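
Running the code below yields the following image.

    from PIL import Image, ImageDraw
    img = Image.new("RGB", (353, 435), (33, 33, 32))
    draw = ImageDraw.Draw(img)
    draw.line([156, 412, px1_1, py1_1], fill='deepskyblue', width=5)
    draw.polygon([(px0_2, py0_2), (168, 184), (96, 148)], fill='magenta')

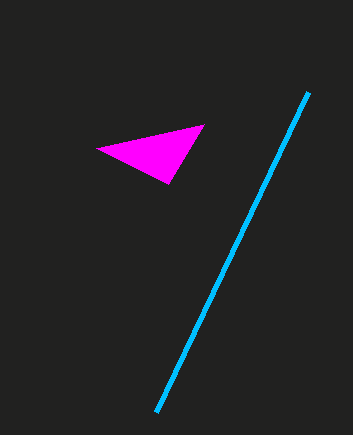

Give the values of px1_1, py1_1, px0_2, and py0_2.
px1_1 = 308
py1_1 = 92
px0_2 = 204
py0_2 = 124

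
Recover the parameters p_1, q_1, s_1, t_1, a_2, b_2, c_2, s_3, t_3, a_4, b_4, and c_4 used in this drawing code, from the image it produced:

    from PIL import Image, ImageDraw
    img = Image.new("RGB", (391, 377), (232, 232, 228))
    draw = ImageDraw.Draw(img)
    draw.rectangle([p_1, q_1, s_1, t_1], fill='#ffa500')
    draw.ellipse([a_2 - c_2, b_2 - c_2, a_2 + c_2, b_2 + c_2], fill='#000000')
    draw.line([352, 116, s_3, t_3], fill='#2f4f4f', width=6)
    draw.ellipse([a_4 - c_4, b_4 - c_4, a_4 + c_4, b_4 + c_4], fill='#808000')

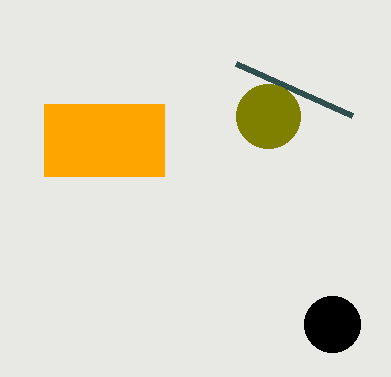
p_1 = 44
q_1 = 104
s_1 = 164
t_1 = 176
a_2 = 332
b_2 = 324
c_2 = 28
s_3 = 236
t_3 = 64
a_4 = 268
b_4 = 116
c_4 = 32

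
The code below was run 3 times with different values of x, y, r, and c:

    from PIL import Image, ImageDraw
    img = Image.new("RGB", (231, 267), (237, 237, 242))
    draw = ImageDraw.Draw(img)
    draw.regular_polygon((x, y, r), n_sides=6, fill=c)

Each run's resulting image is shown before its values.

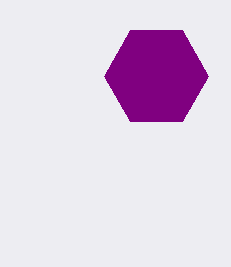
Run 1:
x = 156, y = 76, r = 52, c = 'purple'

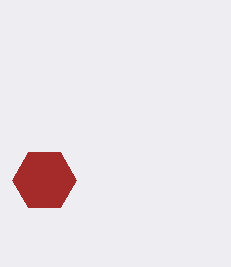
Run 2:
x = 44, y = 180, r = 32, c = 'brown'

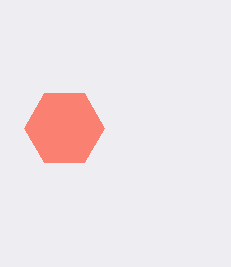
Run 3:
x = 64; y = 128; r = 40; c = 'salmon'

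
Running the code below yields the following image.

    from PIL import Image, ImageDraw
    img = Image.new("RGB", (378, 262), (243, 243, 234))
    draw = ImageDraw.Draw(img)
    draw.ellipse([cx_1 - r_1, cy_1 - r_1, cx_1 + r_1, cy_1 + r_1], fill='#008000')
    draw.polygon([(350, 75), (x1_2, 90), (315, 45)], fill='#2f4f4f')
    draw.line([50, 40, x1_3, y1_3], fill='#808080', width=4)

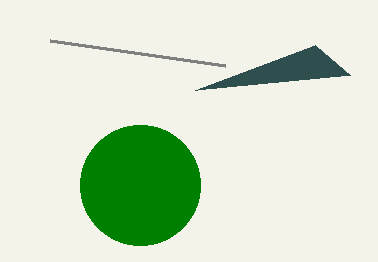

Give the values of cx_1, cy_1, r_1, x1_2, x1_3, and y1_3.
cx_1 = 140, cy_1 = 185, r_1 = 60, x1_2 = 195, x1_3 = 225, y1_3 = 65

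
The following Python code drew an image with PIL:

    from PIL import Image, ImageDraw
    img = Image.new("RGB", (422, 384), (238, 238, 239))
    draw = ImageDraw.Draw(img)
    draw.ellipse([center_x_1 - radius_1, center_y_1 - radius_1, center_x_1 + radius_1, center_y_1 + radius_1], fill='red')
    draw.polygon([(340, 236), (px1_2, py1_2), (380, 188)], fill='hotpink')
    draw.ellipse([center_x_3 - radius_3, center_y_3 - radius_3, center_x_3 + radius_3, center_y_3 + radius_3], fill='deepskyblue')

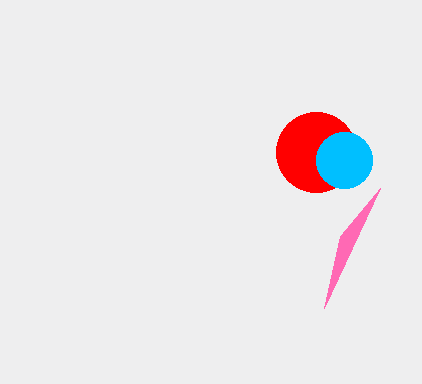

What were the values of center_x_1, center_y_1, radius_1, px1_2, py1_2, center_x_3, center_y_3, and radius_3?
center_x_1 = 316
center_y_1 = 152
radius_1 = 40
px1_2 = 324
py1_2 = 308
center_x_3 = 344
center_y_3 = 160
radius_3 = 28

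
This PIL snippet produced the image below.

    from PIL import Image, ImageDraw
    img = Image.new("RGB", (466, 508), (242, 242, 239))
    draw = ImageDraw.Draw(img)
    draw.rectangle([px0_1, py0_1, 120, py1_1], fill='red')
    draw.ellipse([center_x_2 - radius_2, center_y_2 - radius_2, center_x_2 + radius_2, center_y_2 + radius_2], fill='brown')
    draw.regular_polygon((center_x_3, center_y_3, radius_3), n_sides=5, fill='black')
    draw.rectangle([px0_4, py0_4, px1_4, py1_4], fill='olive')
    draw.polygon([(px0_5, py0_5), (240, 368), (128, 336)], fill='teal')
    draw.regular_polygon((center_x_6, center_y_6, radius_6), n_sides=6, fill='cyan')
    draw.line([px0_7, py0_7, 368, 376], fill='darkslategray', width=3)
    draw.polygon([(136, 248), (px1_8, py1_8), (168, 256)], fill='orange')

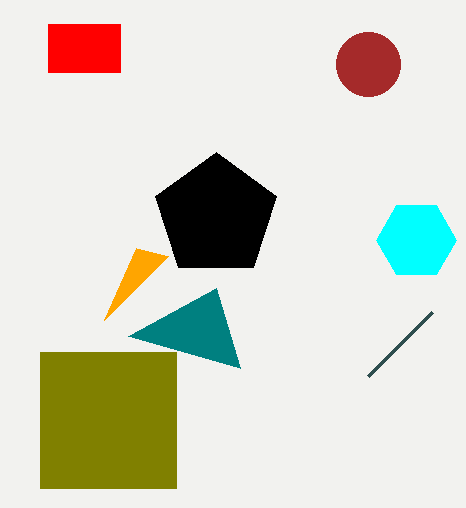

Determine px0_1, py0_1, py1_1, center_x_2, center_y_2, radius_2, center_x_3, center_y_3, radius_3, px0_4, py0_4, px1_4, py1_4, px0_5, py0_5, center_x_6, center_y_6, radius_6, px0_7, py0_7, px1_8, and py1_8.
px0_1 = 48, py0_1 = 24, py1_1 = 72, center_x_2 = 368, center_y_2 = 64, radius_2 = 32, center_x_3 = 216, center_y_3 = 216, radius_3 = 64, px0_4 = 40, py0_4 = 352, px1_4 = 176, py1_4 = 488, px0_5 = 216, py0_5 = 288, center_x_6 = 416, center_y_6 = 240, radius_6 = 40, px0_7 = 432, py0_7 = 312, px1_8 = 104, py1_8 = 320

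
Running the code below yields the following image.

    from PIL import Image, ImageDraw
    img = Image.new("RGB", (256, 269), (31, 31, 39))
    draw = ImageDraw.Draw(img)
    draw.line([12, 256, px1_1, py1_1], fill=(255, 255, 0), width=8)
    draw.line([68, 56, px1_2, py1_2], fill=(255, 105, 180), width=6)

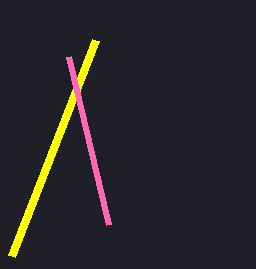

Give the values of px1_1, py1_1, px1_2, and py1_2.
px1_1 = 96
py1_1 = 40
px1_2 = 108
py1_2 = 224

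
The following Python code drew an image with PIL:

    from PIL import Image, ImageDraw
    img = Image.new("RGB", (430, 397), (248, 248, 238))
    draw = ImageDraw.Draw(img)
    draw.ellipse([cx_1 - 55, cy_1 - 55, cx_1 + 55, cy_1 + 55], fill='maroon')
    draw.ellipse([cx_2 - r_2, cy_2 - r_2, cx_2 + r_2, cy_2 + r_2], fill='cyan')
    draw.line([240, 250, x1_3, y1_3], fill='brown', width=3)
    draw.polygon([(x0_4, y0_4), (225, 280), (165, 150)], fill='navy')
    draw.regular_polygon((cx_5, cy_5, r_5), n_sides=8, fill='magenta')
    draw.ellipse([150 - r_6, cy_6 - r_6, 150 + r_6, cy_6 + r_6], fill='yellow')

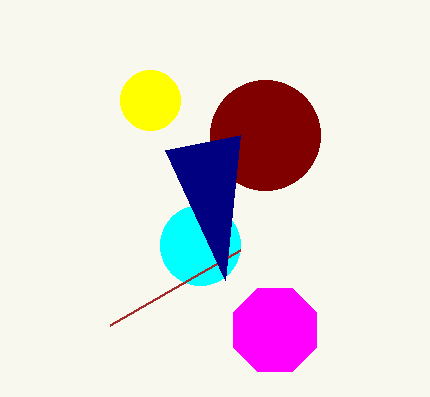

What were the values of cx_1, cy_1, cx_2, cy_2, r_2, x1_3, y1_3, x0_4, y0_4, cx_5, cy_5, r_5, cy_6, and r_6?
cx_1 = 265; cy_1 = 135; cx_2 = 200; cy_2 = 245; r_2 = 40; x1_3 = 110; y1_3 = 325; x0_4 = 240; y0_4 = 135; cx_5 = 275; cy_5 = 330; r_5 = 45; cy_6 = 100; r_6 = 30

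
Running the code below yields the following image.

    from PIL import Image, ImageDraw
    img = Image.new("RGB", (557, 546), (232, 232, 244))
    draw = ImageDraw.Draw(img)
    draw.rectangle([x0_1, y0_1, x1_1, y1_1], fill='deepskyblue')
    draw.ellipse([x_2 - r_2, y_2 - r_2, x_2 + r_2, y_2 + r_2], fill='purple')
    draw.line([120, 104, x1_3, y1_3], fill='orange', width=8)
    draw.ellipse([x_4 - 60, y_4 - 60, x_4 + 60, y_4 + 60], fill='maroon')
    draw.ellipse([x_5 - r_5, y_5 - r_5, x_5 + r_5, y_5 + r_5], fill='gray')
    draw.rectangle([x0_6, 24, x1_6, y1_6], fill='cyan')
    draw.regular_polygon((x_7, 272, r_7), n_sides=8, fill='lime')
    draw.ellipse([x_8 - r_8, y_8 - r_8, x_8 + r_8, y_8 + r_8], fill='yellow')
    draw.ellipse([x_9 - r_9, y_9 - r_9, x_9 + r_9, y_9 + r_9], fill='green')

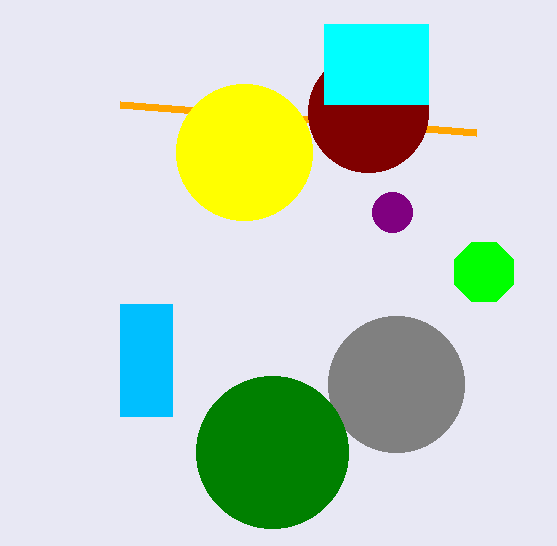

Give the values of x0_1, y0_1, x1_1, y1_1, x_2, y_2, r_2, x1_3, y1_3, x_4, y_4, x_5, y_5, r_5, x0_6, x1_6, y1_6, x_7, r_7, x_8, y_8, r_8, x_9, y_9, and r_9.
x0_1 = 120
y0_1 = 304
x1_1 = 172
y1_1 = 416
x_2 = 392
y_2 = 212
r_2 = 20
x1_3 = 476
y1_3 = 132
x_4 = 368
y_4 = 112
x_5 = 396
y_5 = 384
r_5 = 68
x0_6 = 324
x1_6 = 428
y1_6 = 104
x_7 = 484
r_7 = 32
x_8 = 244
y_8 = 152
r_8 = 68
x_9 = 272
y_9 = 452
r_9 = 76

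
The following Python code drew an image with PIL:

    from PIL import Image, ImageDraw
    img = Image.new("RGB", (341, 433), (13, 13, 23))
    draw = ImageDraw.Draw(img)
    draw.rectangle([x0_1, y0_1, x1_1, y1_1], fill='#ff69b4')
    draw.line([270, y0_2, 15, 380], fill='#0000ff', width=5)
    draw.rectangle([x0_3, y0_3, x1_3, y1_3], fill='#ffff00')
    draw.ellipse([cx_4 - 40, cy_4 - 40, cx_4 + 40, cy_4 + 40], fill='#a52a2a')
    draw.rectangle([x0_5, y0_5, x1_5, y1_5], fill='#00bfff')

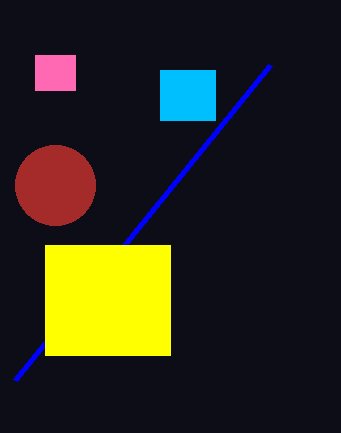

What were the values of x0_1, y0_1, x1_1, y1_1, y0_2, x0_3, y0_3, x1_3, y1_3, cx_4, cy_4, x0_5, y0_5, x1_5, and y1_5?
x0_1 = 35, y0_1 = 55, x1_1 = 75, y1_1 = 90, y0_2 = 65, x0_3 = 45, y0_3 = 245, x1_3 = 170, y1_3 = 355, cx_4 = 55, cy_4 = 185, x0_5 = 160, y0_5 = 70, x1_5 = 215, y1_5 = 120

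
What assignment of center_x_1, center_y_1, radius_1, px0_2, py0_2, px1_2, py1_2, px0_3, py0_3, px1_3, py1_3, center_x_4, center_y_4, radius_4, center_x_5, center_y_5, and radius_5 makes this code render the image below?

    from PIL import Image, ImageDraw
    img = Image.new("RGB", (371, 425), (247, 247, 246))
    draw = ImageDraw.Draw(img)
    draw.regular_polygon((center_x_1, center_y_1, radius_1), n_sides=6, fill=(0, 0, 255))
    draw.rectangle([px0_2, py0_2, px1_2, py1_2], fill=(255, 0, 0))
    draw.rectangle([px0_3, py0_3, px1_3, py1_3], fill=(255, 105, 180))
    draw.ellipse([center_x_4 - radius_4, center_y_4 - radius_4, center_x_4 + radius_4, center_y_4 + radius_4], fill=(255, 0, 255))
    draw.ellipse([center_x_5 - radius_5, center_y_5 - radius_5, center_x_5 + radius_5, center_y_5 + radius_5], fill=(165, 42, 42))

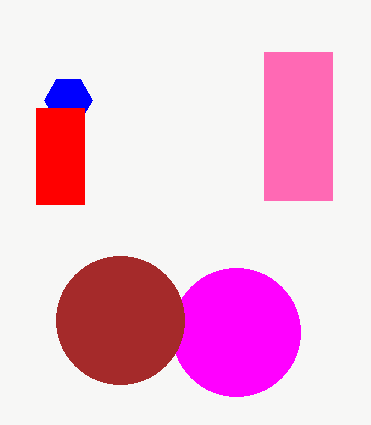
center_x_1 = 68, center_y_1 = 100, radius_1 = 24, px0_2 = 36, py0_2 = 108, px1_2 = 84, py1_2 = 204, px0_3 = 264, py0_3 = 52, px1_3 = 332, py1_3 = 200, center_x_4 = 236, center_y_4 = 332, radius_4 = 64, center_x_5 = 120, center_y_5 = 320, radius_5 = 64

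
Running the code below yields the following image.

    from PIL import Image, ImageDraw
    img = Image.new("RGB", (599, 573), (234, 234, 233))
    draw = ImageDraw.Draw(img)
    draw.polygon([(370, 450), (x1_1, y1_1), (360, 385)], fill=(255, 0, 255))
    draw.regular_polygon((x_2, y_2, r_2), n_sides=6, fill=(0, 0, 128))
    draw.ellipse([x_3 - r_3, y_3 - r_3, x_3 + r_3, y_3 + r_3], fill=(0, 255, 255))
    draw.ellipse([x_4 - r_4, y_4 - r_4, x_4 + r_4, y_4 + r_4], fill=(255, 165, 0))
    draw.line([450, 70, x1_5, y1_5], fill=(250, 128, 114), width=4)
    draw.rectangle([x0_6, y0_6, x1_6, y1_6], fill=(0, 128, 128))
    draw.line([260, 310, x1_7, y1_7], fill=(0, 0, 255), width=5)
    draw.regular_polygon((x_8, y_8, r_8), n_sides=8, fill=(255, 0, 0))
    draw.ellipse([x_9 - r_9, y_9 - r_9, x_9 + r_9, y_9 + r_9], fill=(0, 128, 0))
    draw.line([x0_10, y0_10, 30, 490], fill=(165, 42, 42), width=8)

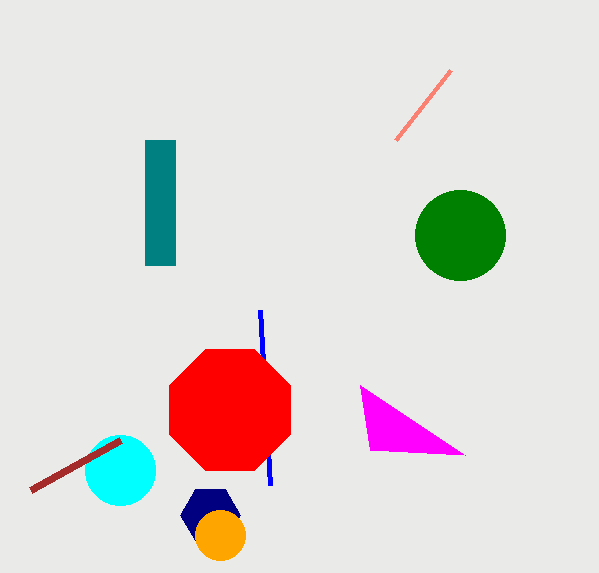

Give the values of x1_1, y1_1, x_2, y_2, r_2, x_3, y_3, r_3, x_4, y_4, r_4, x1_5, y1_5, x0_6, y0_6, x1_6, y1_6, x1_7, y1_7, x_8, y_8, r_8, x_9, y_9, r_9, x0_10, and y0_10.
x1_1 = 465
y1_1 = 455
x_2 = 210
y_2 = 515
r_2 = 30
x_3 = 120
y_3 = 470
r_3 = 35
x_4 = 220
y_4 = 535
r_4 = 25
x1_5 = 395
y1_5 = 140
x0_6 = 145
y0_6 = 140
x1_6 = 175
y1_6 = 265
x1_7 = 270
y1_7 = 485
x_8 = 230
y_8 = 410
r_8 = 65
x_9 = 460
y_9 = 235
r_9 = 45
x0_10 = 120
y0_10 = 440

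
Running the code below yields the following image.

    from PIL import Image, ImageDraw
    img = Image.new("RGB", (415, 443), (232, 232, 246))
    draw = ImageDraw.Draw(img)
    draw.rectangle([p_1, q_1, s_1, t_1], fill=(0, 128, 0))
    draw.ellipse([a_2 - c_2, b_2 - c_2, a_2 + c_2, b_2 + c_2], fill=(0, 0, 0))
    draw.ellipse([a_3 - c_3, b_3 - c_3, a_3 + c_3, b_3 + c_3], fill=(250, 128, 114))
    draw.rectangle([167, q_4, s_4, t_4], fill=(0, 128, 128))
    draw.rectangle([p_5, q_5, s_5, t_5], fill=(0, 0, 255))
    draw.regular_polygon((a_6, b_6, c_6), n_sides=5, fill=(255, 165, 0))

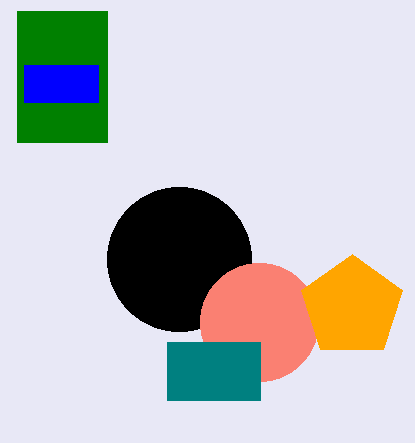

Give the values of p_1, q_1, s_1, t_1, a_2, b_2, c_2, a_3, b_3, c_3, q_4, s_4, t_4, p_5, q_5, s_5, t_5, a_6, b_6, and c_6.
p_1 = 17; q_1 = 11; s_1 = 107; t_1 = 142; a_2 = 179; b_2 = 259; c_2 = 72; a_3 = 259; b_3 = 322; c_3 = 59; q_4 = 342; s_4 = 260; t_4 = 400; p_5 = 24; q_5 = 65; s_5 = 98; t_5 = 102; a_6 = 352; b_6 = 307; c_6 = 53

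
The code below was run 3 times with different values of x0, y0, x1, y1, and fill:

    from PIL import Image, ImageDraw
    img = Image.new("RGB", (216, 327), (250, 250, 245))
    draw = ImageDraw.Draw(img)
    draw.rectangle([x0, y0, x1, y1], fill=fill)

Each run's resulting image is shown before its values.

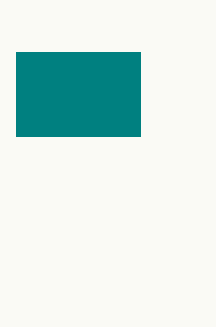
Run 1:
x0 = 16; y0 = 52; x1 = 140; y1 = 136; fill = 'teal'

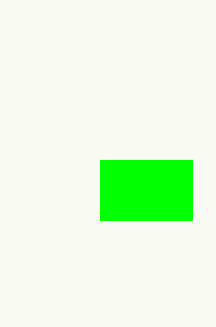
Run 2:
x0 = 100
y0 = 160
x1 = 192
y1 = 220
fill = 'lime'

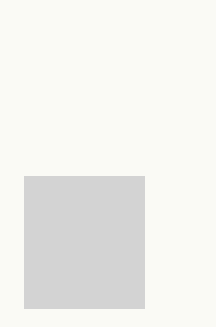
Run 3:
x0 = 24; y0 = 176; x1 = 144; y1 = 308; fill = 'lightgray'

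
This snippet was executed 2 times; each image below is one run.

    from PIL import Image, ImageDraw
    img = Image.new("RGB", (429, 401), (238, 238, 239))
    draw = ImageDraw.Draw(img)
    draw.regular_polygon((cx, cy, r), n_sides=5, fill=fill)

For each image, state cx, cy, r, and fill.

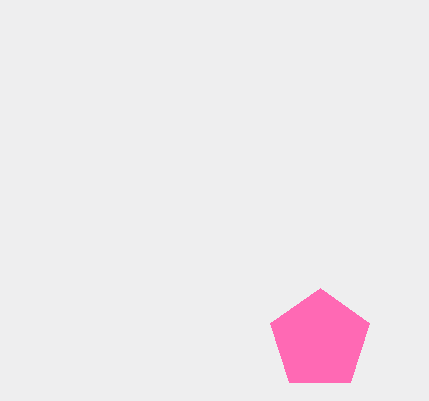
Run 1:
cx = 320
cy = 340
r = 52
fill = 'hotpink'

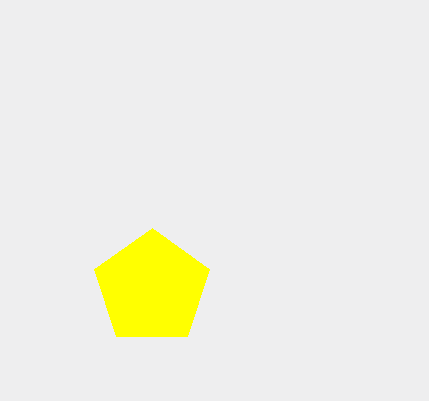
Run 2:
cx = 152, cy = 288, r = 60, fill = 'yellow'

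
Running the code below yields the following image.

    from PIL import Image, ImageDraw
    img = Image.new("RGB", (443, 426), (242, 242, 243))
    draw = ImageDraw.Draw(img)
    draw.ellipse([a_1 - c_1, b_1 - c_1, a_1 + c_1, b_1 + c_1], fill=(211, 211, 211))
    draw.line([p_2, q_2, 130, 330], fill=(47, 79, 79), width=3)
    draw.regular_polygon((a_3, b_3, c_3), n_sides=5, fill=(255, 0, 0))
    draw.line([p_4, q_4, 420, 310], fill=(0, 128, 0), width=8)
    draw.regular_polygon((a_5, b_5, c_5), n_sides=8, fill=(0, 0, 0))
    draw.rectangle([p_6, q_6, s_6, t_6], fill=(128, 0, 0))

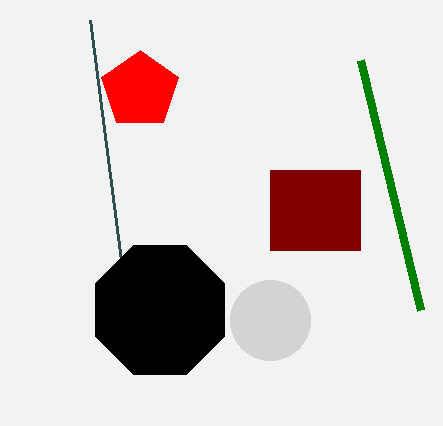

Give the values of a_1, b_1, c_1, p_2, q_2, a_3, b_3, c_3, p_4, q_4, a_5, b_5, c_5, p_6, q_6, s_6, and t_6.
a_1 = 270
b_1 = 320
c_1 = 40
p_2 = 90
q_2 = 20
a_3 = 140
b_3 = 90
c_3 = 40
p_4 = 360
q_4 = 60
a_5 = 160
b_5 = 310
c_5 = 70
p_6 = 270
q_6 = 170
s_6 = 360
t_6 = 250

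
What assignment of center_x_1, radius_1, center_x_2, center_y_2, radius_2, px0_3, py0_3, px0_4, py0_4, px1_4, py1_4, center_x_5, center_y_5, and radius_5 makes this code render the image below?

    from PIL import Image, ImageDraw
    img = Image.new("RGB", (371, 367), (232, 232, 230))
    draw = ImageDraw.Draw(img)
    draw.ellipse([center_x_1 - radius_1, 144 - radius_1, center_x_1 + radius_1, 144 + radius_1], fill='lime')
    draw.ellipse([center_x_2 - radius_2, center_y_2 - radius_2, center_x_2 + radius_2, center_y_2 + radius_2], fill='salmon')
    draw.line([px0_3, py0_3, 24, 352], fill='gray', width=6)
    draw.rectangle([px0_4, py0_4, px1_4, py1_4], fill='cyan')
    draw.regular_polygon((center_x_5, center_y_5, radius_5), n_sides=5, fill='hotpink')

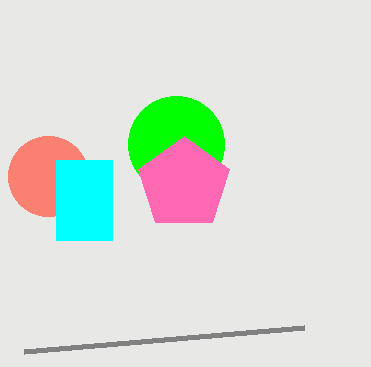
center_x_1 = 176, radius_1 = 48, center_x_2 = 48, center_y_2 = 176, radius_2 = 40, px0_3 = 304, py0_3 = 328, px0_4 = 56, py0_4 = 160, px1_4 = 112, py1_4 = 240, center_x_5 = 184, center_y_5 = 184, radius_5 = 48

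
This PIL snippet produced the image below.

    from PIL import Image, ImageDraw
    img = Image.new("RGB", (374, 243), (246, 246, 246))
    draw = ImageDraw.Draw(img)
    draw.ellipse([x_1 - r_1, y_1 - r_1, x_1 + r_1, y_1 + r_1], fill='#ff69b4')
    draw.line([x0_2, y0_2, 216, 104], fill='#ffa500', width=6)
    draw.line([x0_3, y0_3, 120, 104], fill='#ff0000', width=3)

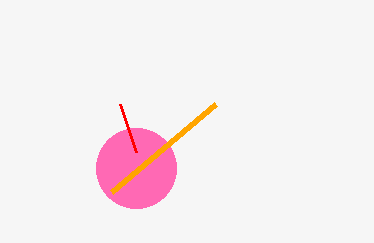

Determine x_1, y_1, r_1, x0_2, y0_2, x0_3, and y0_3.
x_1 = 136; y_1 = 168; r_1 = 40; x0_2 = 112; y0_2 = 192; x0_3 = 136; y0_3 = 152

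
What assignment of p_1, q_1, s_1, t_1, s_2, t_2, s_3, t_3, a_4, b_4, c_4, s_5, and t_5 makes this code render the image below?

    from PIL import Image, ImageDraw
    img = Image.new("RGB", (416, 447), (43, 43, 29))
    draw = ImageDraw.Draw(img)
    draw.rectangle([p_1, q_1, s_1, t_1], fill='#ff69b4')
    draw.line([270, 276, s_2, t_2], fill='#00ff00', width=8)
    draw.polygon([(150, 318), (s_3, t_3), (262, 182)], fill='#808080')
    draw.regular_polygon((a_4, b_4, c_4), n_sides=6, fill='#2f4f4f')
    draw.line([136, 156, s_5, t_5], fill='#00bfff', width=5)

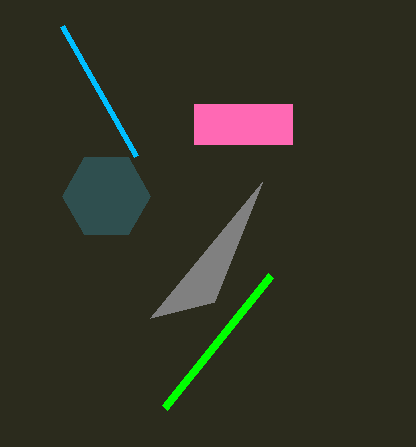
p_1 = 194, q_1 = 104, s_1 = 292, t_1 = 144, s_2 = 164, t_2 = 408, s_3 = 214, t_3 = 302, a_4 = 106, b_4 = 196, c_4 = 44, s_5 = 62, t_5 = 26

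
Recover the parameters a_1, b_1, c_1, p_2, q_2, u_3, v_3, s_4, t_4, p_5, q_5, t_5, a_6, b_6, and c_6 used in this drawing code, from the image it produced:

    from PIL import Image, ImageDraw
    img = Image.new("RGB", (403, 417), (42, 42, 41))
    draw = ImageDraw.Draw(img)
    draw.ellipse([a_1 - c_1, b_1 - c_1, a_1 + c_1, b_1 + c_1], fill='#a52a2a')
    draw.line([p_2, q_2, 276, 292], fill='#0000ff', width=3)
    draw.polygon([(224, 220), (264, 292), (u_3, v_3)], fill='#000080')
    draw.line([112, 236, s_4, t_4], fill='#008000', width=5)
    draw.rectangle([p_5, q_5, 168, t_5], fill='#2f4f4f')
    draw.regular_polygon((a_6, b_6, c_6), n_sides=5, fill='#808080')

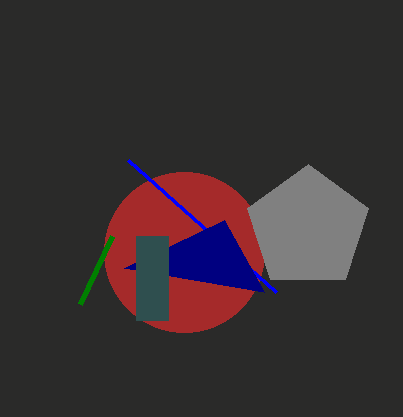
a_1 = 184, b_1 = 252, c_1 = 80, p_2 = 128, q_2 = 160, u_3 = 124, v_3 = 268, s_4 = 80, t_4 = 304, p_5 = 136, q_5 = 236, t_5 = 320, a_6 = 308, b_6 = 228, c_6 = 64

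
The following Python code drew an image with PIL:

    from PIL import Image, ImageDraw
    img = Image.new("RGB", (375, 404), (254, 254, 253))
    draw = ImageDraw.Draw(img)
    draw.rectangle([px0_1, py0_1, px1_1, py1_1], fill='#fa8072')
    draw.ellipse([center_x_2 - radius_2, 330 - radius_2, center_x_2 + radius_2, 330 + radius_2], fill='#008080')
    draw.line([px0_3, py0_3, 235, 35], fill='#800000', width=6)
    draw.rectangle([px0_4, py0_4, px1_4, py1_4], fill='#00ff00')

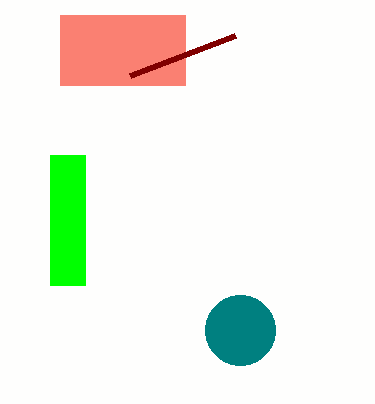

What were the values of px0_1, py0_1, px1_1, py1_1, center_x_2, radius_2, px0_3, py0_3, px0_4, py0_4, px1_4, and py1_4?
px0_1 = 60, py0_1 = 15, px1_1 = 185, py1_1 = 85, center_x_2 = 240, radius_2 = 35, px0_3 = 130, py0_3 = 75, px0_4 = 50, py0_4 = 155, px1_4 = 85, py1_4 = 285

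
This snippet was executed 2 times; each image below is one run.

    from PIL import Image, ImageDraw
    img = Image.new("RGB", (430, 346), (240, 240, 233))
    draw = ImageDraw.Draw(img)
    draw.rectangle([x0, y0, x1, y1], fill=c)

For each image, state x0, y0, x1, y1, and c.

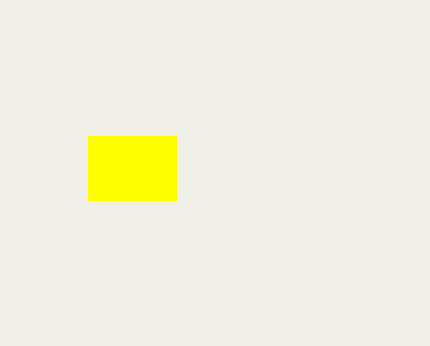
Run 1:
x0 = 88; y0 = 136; x1 = 176; y1 = 200; c = 'yellow'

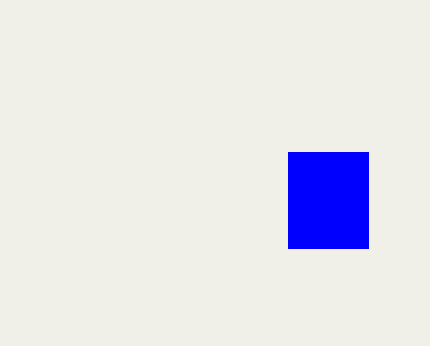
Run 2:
x0 = 288; y0 = 152; x1 = 368; y1 = 248; c = 'blue'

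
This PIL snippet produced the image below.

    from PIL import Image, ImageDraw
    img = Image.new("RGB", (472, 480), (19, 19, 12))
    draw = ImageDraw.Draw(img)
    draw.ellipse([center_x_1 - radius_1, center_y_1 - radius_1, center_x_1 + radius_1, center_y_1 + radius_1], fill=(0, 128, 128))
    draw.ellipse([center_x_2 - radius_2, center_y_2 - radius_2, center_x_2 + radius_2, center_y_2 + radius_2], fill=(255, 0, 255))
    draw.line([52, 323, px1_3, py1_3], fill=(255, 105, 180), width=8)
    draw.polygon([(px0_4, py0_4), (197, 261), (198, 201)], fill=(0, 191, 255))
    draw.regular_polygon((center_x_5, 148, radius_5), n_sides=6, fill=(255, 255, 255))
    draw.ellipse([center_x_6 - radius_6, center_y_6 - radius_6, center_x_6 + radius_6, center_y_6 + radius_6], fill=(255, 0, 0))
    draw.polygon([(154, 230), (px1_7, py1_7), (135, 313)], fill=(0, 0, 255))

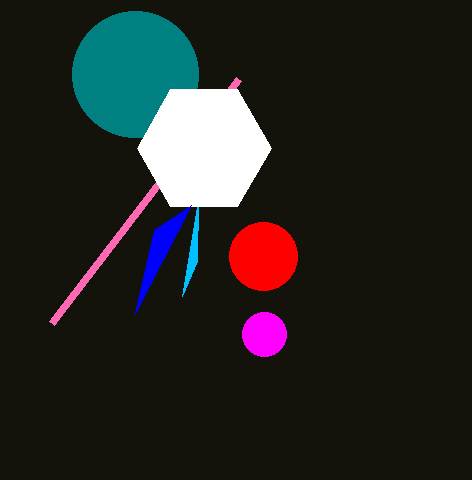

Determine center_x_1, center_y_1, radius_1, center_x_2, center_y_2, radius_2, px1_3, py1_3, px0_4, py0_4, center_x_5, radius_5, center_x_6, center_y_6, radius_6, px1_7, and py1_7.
center_x_1 = 135, center_y_1 = 74, radius_1 = 63, center_x_2 = 264, center_y_2 = 334, radius_2 = 22, px1_3 = 239, py1_3 = 79, px0_4 = 182, py0_4 = 296, center_x_5 = 204, radius_5 = 67, center_x_6 = 263, center_y_6 = 256, radius_6 = 34, px1_7 = 191, py1_7 = 205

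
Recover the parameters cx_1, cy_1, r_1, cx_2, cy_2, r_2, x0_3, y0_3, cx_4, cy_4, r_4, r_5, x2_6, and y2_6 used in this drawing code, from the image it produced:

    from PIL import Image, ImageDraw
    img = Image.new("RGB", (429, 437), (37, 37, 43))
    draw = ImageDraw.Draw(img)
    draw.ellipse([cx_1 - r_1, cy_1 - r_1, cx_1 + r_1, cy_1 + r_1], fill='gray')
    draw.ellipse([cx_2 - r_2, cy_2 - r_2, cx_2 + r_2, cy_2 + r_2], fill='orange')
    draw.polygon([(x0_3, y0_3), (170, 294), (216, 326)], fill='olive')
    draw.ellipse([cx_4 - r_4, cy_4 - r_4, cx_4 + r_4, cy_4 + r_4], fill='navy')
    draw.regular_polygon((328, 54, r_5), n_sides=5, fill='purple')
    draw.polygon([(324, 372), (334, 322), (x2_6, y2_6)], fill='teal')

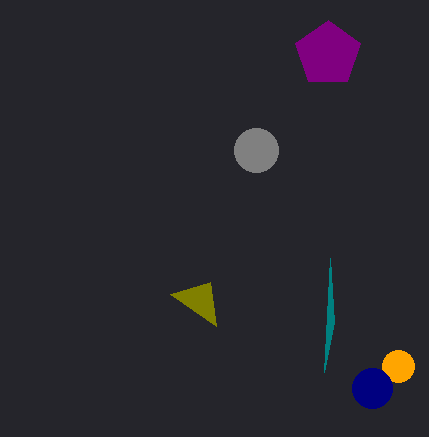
cx_1 = 256, cy_1 = 150, r_1 = 22, cx_2 = 398, cy_2 = 366, r_2 = 16, x0_3 = 210, y0_3 = 282, cx_4 = 372, cy_4 = 388, r_4 = 20, r_5 = 34, x2_6 = 330, y2_6 = 258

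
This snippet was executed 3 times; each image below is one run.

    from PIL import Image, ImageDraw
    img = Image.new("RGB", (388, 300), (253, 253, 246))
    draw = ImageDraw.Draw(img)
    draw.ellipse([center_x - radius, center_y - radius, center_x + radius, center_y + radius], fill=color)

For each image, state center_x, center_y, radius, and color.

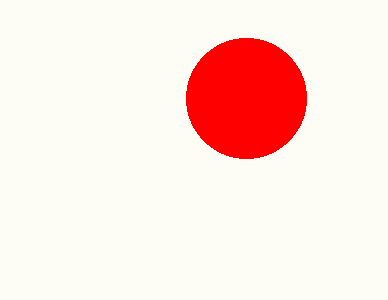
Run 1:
center_x = 246
center_y = 98
radius = 60
color = 'red'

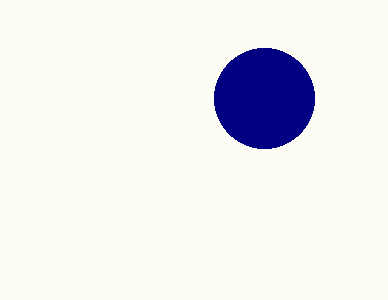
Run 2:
center_x = 264, center_y = 98, radius = 50, color = 'navy'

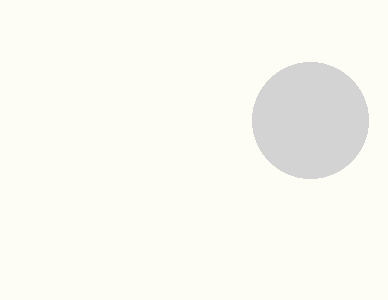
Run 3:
center_x = 310; center_y = 120; radius = 58; color = 'lightgray'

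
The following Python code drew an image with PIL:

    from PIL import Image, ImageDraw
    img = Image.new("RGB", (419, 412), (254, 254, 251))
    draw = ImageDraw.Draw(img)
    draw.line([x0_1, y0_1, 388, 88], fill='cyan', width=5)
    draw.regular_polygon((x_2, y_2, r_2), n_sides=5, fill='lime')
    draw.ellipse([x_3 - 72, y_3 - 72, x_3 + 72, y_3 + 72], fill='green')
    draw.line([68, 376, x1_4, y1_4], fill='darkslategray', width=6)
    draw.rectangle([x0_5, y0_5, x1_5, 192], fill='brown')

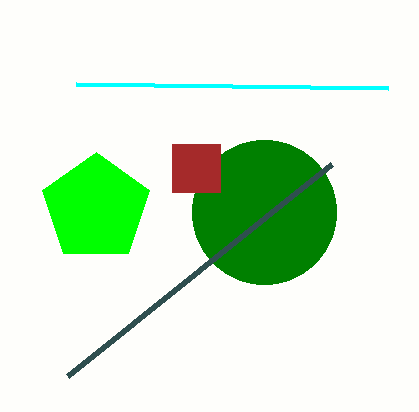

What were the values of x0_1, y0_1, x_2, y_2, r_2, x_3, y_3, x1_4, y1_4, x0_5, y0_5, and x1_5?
x0_1 = 76, y0_1 = 84, x_2 = 96, y_2 = 208, r_2 = 56, x_3 = 264, y_3 = 212, x1_4 = 332, y1_4 = 164, x0_5 = 172, y0_5 = 144, x1_5 = 220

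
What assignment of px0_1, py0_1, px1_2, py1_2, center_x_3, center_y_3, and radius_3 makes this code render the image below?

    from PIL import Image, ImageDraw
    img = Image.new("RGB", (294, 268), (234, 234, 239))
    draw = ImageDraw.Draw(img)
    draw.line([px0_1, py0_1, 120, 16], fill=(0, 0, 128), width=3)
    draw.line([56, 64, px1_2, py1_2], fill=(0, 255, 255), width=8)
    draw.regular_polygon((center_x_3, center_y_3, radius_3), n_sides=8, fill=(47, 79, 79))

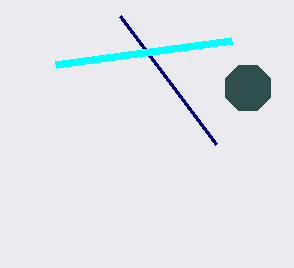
px0_1 = 216; py0_1 = 144; px1_2 = 232; py1_2 = 40; center_x_3 = 248; center_y_3 = 88; radius_3 = 24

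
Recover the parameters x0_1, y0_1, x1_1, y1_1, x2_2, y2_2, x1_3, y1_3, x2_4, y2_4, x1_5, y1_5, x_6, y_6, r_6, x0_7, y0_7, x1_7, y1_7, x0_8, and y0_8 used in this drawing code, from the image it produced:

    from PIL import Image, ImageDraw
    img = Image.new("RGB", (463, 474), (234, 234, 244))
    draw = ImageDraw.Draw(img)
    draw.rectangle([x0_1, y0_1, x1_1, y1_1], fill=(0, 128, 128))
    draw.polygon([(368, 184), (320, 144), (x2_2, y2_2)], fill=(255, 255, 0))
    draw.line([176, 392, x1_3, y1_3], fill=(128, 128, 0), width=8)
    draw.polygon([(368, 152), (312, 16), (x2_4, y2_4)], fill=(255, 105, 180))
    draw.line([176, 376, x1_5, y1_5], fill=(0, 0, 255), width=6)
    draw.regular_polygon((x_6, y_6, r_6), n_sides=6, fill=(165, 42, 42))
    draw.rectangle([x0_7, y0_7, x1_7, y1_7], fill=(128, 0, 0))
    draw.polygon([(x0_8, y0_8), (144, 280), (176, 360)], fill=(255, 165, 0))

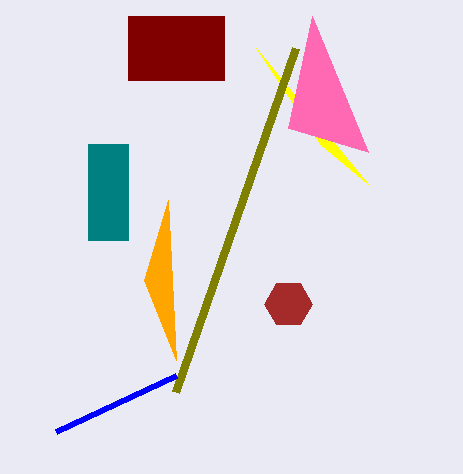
x0_1 = 88
y0_1 = 144
x1_1 = 128
y1_1 = 240
x2_2 = 256
y2_2 = 48
x1_3 = 296
y1_3 = 48
x2_4 = 288
y2_4 = 128
x1_5 = 56
y1_5 = 432
x_6 = 288
y_6 = 304
r_6 = 24
x0_7 = 128
y0_7 = 16
x1_7 = 224
y1_7 = 80
x0_8 = 168
y0_8 = 200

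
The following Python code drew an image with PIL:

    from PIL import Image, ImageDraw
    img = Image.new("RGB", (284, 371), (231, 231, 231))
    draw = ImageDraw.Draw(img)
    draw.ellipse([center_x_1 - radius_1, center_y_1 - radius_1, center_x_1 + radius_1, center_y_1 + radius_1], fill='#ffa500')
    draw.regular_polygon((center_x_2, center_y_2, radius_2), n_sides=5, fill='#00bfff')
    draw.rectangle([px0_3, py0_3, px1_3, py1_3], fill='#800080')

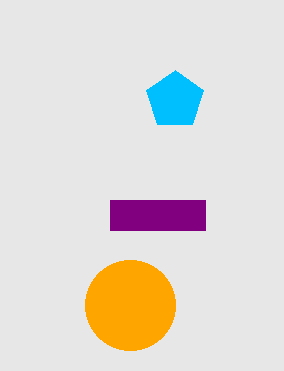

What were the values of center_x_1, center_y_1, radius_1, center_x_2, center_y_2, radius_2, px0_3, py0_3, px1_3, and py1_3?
center_x_1 = 130, center_y_1 = 305, radius_1 = 45, center_x_2 = 175, center_y_2 = 100, radius_2 = 30, px0_3 = 110, py0_3 = 200, px1_3 = 205, py1_3 = 230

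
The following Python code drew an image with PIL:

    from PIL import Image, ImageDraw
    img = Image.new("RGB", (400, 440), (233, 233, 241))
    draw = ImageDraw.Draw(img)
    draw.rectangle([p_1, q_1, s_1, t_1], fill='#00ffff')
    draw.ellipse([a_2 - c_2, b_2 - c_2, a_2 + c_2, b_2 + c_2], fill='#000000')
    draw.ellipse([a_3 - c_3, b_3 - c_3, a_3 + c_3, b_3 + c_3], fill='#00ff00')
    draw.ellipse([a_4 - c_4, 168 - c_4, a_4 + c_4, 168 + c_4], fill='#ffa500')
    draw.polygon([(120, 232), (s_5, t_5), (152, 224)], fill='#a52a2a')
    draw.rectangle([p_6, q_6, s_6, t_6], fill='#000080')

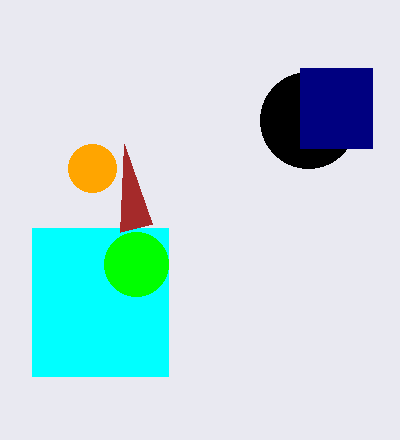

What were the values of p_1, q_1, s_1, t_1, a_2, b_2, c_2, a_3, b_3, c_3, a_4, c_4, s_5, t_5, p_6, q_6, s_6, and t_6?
p_1 = 32
q_1 = 228
s_1 = 168
t_1 = 376
a_2 = 308
b_2 = 120
c_2 = 48
a_3 = 136
b_3 = 264
c_3 = 32
a_4 = 92
c_4 = 24
s_5 = 124
t_5 = 144
p_6 = 300
q_6 = 68
s_6 = 372
t_6 = 148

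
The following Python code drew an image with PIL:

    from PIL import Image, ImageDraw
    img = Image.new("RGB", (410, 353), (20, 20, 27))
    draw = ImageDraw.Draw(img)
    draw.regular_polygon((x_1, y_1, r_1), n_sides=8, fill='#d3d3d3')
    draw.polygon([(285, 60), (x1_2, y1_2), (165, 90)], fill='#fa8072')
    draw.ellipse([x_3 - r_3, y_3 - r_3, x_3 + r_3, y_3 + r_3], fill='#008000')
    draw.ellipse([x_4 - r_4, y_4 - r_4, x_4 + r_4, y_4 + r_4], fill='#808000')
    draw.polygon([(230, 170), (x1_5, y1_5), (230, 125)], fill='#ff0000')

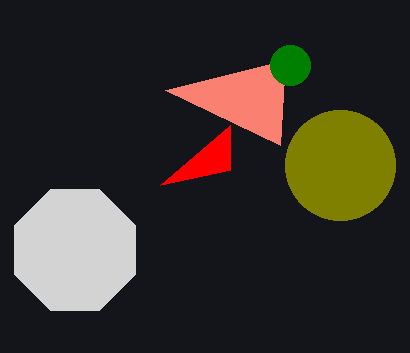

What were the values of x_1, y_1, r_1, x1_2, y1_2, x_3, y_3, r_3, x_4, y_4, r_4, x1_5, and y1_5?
x_1 = 75
y_1 = 250
r_1 = 65
x1_2 = 280
y1_2 = 145
x_3 = 290
y_3 = 65
r_3 = 20
x_4 = 340
y_4 = 165
r_4 = 55
x1_5 = 160
y1_5 = 185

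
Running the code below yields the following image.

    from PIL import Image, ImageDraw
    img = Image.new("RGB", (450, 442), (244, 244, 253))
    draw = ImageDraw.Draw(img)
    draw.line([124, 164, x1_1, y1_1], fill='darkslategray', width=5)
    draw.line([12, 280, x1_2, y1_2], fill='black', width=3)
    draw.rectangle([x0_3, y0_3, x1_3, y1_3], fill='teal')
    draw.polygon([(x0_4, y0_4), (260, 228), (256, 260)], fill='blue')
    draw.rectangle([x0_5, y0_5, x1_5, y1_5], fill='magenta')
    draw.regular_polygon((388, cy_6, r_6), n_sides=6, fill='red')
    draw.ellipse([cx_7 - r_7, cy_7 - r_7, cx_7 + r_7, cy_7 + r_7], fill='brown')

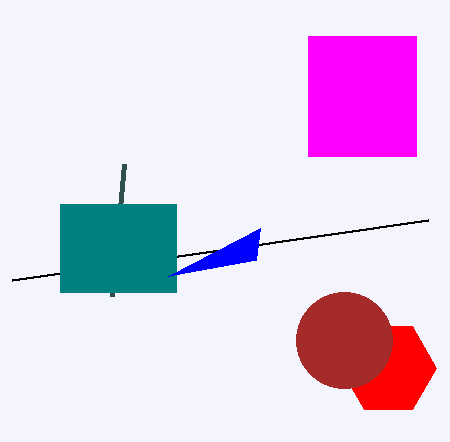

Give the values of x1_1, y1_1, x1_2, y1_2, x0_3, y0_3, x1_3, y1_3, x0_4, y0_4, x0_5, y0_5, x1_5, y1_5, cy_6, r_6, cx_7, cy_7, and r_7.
x1_1 = 112
y1_1 = 296
x1_2 = 428
y1_2 = 220
x0_3 = 60
y0_3 = 204
x1_3 = 176
y1_3 = 292
x0_4 = 168
y0_4 = 276
x0_5 = 308
y0_5 = 36
x1_5 = 416
y1_5 = 156
cy_6 = 368
r_6 = 48
cx_7 = 344
cy_7 = 340
r_7 = 48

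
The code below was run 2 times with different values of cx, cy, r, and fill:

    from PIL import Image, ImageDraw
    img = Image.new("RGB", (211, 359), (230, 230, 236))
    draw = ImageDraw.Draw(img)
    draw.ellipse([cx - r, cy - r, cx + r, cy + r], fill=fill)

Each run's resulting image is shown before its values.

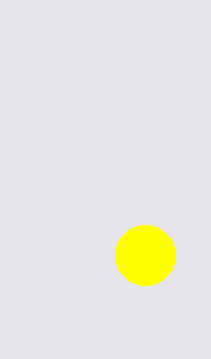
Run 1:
cx = 145; cy = 255; r = 30; fill = 'yellow'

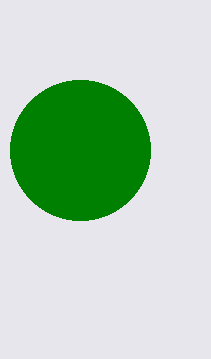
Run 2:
cx = 80, cy = 150, r = 70, fill = 'green'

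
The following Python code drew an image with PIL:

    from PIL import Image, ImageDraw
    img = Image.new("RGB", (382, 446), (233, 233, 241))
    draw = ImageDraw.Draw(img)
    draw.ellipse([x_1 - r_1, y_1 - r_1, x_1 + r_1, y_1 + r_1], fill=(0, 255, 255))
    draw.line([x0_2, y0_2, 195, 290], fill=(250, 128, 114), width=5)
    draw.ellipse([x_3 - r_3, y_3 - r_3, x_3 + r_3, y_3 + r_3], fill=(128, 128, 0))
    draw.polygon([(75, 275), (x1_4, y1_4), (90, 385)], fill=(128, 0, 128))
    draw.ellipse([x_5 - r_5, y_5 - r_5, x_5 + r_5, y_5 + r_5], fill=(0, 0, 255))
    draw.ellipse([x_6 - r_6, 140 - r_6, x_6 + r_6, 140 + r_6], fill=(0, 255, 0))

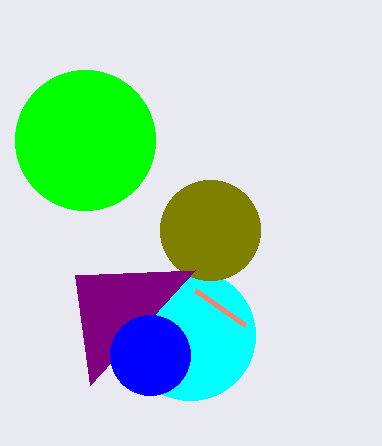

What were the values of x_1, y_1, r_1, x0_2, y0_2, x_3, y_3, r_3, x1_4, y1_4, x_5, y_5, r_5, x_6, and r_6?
x_1 = 190; y_1 = 335; r_1 = 65; x0_2 = 245; y0_2 = 325; x_3 = 210; y_3 = 230; r_3 = 50; x1_4 = 195; y1_4 = 270; x_5 = 150; y_5 = 355; r_5 = 40; x_6 = 85; r_6 = 70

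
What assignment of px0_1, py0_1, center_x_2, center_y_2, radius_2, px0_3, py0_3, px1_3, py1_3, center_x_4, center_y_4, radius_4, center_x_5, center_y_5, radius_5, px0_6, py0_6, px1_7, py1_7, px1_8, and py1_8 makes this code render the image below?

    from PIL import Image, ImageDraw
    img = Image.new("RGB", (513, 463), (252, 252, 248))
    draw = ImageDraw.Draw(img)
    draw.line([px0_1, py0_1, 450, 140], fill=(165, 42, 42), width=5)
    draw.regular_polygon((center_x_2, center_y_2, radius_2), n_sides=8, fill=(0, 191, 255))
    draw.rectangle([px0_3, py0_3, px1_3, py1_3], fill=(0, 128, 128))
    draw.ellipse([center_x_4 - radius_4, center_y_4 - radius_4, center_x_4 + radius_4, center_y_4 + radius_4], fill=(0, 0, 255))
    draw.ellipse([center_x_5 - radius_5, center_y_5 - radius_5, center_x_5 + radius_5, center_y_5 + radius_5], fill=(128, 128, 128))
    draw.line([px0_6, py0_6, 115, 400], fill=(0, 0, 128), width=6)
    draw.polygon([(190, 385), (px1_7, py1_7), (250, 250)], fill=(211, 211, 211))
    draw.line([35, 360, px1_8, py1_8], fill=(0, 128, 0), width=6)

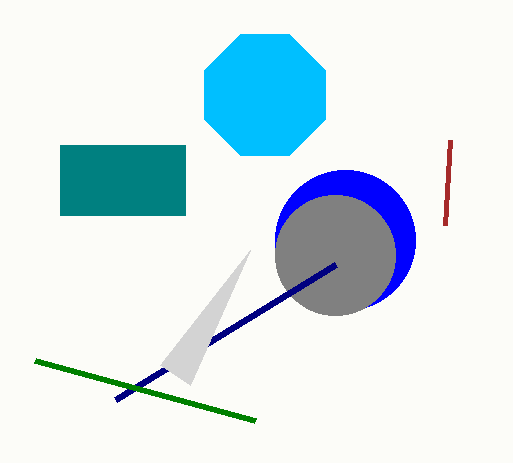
px0_1 = 445, py0_1 = 225, center_x_2 = 265, center_y_2 = 95, radius_2 = 65, px0_3 = 60, py0_3 = 145, px1_3 = 185, py1_3 = 215, center_x_4 = 345, center_y_4 = 240, radius_4 = 70, center_x_5 = 335, center_y_5 = 255, radius_5 = 60, px0_6 = 335, py0_6 = 265, px1_7 = 160, py1_7 = 365, px1_8 = 255, py1_8 = 420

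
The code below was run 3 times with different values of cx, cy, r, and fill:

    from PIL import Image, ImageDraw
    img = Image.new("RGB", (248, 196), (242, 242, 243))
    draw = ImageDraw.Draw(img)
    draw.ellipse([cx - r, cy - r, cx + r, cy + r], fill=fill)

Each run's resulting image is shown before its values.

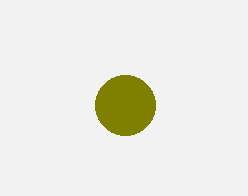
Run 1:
cx = 125; cy = 105; r = 30; fill = 'olive'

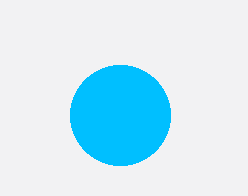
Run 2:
cx = 120; cy = 115; r = 50; fill = 'deepskyblue'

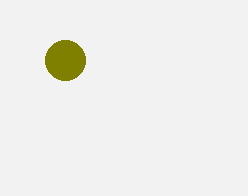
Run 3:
cx = 65, cy = 60, r = 20, fill = 'olive'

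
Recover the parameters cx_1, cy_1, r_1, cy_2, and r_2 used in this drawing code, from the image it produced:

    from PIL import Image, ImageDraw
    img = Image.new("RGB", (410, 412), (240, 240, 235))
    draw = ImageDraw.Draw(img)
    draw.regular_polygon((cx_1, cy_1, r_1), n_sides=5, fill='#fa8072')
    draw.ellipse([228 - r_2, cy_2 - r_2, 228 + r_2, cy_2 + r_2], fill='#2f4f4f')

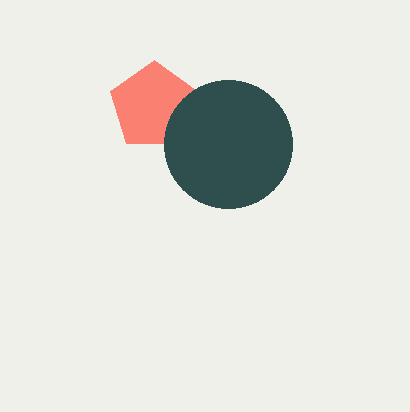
cx_1 = 154; cy_1 = 106; r_1 = 46; cy_2 = 144; r_2 = 64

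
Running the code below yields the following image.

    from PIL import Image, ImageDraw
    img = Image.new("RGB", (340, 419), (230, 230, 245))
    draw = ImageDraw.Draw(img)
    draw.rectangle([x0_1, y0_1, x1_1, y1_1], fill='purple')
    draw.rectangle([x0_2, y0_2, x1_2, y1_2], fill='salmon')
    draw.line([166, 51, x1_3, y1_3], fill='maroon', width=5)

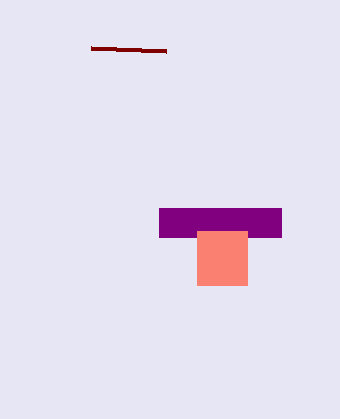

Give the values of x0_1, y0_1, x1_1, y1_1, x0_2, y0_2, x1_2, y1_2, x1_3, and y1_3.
x0_1 = 159; y0_1 = 208; x1_1 = 281; y1_1 = 237; x0_2 = 197; y0_2 = 231; x1_2 = 247; y1_2 = 285; x1_3 = 91; y1_3 = 48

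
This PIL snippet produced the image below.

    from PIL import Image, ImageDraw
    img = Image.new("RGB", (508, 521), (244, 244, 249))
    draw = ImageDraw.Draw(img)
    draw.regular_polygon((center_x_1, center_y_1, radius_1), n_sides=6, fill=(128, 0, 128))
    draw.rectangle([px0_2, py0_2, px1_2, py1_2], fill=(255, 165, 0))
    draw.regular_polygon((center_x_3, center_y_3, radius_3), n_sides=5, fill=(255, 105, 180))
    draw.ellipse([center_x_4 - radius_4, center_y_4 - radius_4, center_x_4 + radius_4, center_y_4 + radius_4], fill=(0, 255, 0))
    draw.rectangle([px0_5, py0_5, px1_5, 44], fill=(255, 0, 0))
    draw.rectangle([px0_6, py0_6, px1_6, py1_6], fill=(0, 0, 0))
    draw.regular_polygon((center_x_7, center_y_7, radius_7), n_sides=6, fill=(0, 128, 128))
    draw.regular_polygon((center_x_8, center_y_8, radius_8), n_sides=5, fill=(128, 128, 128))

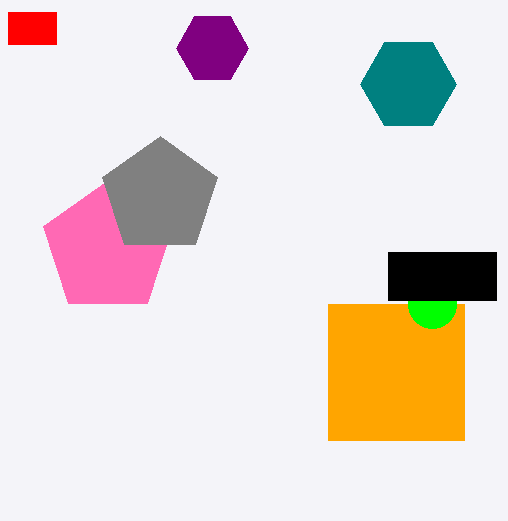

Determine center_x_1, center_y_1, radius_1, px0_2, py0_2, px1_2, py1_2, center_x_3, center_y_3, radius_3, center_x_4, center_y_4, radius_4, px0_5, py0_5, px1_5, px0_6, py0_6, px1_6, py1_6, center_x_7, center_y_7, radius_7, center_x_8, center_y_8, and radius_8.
center_x_1 = 212, center_y_1 = 48, radius_1 = 36, px0_2 = 328, py0_2 = 304, px1_2 = 464, py1_2 = 440, center_x_3 = 108, center_y_3 = 248, radius_3 = 68, center_x_4 = 432, center_y_4 = 304, radius_4 = 24, px0_5 = 8, py0_5 = 12, px1_5 = 56, px0_6 = 388, py0_6 = 252, px1_6 = 496, py1_6 = 300, center_x_7 = 408, center_y_7 = 84, radius_7 = 48, center_x_8 = 160, center_y_8 = 196, radius_8 = 60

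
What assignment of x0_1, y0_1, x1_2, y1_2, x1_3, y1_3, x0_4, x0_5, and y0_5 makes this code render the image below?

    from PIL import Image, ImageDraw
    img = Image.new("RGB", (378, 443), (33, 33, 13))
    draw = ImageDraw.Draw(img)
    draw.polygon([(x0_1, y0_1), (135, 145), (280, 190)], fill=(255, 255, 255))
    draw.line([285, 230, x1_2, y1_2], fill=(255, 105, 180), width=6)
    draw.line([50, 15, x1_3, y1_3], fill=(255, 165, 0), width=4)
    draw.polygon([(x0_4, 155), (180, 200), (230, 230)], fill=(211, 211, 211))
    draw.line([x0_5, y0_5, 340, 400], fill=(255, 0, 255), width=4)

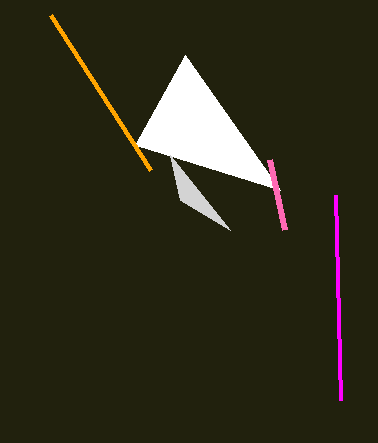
x0_1 = 185; y0_1 = 55; x1_2 = 270; y1_2 = 160; x1_3 = 150; y1_3 = 170; x0_4 = 170; x0_5 = 335; y0_5 = 195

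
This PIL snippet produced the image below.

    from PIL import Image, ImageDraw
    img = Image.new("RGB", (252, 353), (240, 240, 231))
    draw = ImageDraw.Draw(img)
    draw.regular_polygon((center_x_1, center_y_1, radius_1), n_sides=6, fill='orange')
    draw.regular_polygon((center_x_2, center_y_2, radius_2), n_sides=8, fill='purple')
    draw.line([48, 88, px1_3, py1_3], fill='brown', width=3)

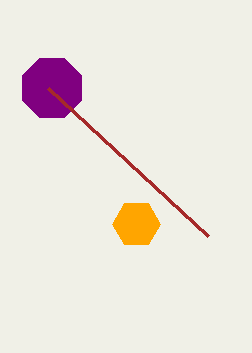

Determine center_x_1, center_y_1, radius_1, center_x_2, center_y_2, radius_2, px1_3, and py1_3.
center_x_1 = 136; center_y_1 = 224; radius_1 = 24; center_x_2 = 52; center_y_2 = 88; radius_2 = 32; px1_3 = 208; py1_3 = 236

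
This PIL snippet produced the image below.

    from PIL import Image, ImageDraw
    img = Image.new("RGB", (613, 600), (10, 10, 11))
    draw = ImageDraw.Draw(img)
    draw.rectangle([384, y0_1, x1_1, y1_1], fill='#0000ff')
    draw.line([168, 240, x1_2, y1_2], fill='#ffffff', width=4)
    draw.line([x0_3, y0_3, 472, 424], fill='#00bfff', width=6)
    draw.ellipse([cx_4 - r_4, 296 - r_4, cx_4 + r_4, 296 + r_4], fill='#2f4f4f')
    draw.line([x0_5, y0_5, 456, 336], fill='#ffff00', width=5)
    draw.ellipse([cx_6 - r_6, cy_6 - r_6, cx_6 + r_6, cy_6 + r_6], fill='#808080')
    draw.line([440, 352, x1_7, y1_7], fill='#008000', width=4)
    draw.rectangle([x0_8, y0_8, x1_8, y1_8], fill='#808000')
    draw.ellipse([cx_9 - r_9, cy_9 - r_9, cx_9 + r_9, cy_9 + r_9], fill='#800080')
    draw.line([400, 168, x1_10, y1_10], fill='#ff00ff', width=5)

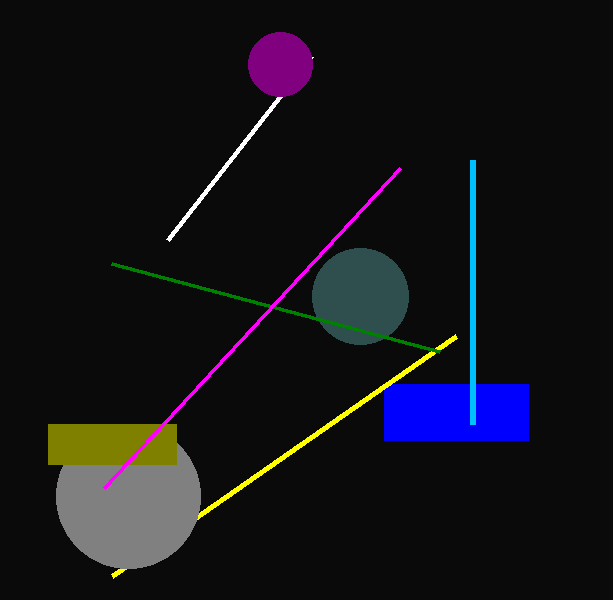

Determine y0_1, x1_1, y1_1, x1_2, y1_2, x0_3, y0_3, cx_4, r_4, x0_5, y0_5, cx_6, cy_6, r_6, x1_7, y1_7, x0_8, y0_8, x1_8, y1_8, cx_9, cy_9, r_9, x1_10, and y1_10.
y0_1 = 384
x1_1 = 528
y1_1 = 440
x1_2 = 312
y1_2 = 56
x0_3 = 472
y0_3 = 160
cx_4 = 360
r_4 = 48
x0_5 = 112
y0_5 = 576
cx_6 = 128
cy_6 = 496
r_6 = 72
x1_7 = 112
y1_7 = 264
x0_8 = 48
y0_8 = 424
x1_8 = 176
y1_8 = 464
cx_9 = 280
cy_9 = 64
r_9 = 32
x1_10 = 104
y1_10 = 488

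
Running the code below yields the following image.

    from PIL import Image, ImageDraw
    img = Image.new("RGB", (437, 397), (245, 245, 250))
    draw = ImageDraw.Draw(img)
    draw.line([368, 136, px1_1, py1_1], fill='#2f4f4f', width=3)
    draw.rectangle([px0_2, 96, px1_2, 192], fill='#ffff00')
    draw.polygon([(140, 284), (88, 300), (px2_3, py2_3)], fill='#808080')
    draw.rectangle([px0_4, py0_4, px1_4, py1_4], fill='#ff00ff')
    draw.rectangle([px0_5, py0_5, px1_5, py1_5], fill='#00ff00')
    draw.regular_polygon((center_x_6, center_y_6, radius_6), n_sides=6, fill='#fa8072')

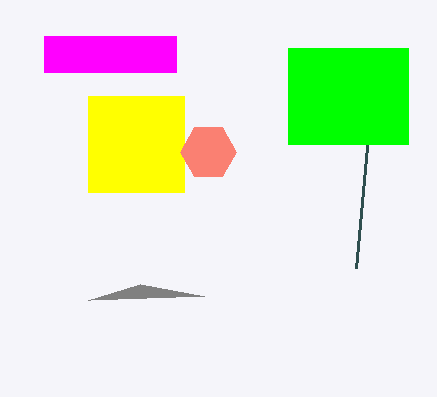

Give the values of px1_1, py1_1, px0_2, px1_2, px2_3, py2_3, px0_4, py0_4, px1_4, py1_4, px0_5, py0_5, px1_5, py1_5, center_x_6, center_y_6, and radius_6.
px1_1 = 356
py1_1 = 268
px0_2 = 88
px1_2 = 184
px2_3 = 204
py2_3 = 296
px0_4 = 44
py0_4 = 36
px1_4 = 176
py1_4 = 72
px0_5 = 288
py0_5 = 48
px1_5 = 408
py1_5 = 144
center_x_6 = 208
center_y_6 = 152
radius_6 = 28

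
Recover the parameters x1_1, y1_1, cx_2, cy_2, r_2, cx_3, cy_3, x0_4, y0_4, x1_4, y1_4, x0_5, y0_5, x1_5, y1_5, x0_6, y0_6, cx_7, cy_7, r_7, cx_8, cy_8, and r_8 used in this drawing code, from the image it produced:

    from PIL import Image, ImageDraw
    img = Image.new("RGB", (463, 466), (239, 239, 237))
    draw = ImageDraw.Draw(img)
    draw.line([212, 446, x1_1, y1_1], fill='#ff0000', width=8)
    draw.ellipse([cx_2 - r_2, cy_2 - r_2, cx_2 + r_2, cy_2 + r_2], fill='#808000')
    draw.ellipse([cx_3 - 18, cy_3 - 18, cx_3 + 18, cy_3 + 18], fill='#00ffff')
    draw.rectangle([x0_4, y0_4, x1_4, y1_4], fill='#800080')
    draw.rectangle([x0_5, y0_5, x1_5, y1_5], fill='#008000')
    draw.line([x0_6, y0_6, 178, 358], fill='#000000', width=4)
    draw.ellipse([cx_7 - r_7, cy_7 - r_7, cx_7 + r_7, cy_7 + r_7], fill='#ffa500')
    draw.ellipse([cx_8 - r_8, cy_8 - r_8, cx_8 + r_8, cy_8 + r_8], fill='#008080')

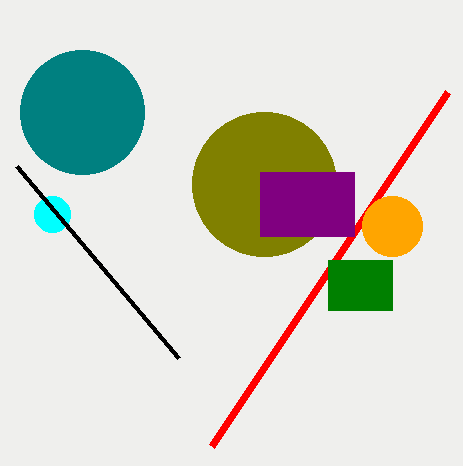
x1_1 = 448, y1_1 = 92, cx_2 = 264, cy_2 = 184, r_2 = 72, cx_3 = 52, cy_3 = 214, x0_4 = 260, y0_4 = 172, x1_4 = 354, y1_4 = 236, x0_5 = 328, y0_5 = 260, x1_5 = 392, y1_5 = 310, x0_6 = 16, y0_6 = 166, cx_7 = 392, cy_7 = 226, r_7 = 30, cx_8 = 82, cy_8 = 112, r_8 = 62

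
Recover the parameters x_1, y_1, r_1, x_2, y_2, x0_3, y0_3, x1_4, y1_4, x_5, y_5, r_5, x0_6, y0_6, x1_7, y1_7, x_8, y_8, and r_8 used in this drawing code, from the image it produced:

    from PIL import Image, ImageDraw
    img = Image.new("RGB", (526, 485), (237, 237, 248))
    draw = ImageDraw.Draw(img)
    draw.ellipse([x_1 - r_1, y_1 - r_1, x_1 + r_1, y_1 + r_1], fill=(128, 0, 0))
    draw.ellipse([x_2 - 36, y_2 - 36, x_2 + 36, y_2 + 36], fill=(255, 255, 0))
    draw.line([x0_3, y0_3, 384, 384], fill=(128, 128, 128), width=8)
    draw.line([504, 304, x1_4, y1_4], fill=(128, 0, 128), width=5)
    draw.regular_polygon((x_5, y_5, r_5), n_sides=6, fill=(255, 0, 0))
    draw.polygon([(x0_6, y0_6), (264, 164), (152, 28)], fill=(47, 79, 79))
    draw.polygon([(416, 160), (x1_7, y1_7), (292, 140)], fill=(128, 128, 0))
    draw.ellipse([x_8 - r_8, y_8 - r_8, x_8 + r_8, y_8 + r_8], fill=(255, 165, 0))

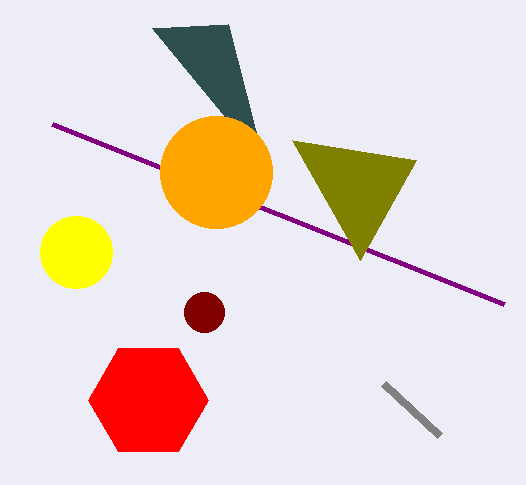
x_1 = 204
y_1 = 312
r_1 = 20
x_2 = 76
y_2 = 252
x0_3 = 440
y0_3 = 436
x1_4 = 52
y1_4 = 124
x_5 = 148
y_5 = 400
r_5 = 60
x0_6 = 228
y0_6 = 24
x1_7 = 360
y1_7 = 260
x_8 = 216
y_8 = 172
r_8 = 56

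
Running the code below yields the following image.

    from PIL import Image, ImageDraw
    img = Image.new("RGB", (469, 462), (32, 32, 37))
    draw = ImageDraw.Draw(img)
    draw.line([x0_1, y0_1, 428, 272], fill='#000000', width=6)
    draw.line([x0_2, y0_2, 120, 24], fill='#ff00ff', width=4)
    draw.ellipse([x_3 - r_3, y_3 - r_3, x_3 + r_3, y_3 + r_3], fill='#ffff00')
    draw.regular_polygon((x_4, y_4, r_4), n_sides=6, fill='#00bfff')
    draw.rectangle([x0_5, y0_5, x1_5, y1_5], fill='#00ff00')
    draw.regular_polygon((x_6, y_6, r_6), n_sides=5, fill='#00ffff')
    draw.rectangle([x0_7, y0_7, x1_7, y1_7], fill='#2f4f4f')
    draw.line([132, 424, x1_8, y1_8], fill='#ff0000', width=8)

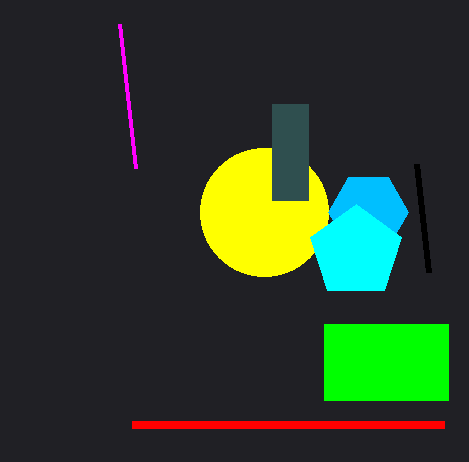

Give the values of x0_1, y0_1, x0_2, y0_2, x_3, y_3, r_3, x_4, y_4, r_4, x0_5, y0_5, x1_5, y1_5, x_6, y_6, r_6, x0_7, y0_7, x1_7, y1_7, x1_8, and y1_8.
x0_1 = 416, y0_1 = 164, x0_2 = 136, y0_2 = 168, x_3 = 264, y_3 = 212, r_3 = 64, x_4 = 368, y_4 = 212, r_4 = 40, x0_5 = 324, y0_5 = 324, x1_5 = 448, y1_5 = 400, x_6 = 356, y_6 = 252, r_6 = 48, x0_7 = 272, y0_7 = 104, x1_7 = 308, y1_7 = 200, x1_8 = 444, y1_8 = 424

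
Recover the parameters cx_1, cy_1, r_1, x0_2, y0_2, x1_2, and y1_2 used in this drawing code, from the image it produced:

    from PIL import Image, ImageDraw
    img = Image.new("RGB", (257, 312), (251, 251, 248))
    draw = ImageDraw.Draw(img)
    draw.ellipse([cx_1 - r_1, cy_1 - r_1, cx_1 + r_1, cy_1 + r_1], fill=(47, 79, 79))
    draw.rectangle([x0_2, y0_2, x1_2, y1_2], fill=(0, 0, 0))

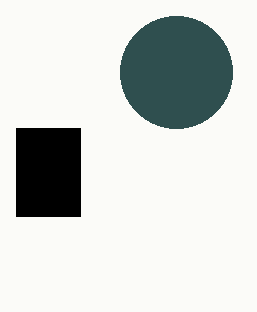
cx_1 = 176
cy_1 = 72
r_1 = 56
x0_2 = 16
y0_2 = 128
x1_2 = 80
y1_2 = 216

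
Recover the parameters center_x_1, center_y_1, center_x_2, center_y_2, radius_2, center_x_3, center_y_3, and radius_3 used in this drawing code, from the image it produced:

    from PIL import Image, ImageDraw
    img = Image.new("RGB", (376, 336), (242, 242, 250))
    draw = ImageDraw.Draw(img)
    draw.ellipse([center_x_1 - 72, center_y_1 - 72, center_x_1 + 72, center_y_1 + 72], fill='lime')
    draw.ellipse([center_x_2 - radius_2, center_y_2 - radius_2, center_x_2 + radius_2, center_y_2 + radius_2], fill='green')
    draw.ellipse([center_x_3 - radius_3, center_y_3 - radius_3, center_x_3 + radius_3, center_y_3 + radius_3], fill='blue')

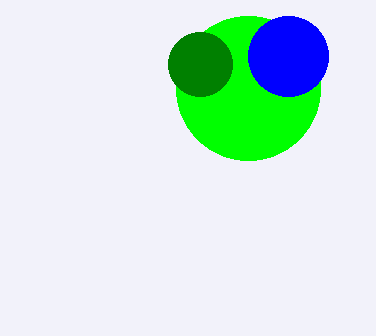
center_x_1 = 248; center_y_1 = 88; center_x_2 = 200; center_y_2 = 64; radius_2 = 32; center_x_3 = 288; center_y_3 = 56; radius_3 = 40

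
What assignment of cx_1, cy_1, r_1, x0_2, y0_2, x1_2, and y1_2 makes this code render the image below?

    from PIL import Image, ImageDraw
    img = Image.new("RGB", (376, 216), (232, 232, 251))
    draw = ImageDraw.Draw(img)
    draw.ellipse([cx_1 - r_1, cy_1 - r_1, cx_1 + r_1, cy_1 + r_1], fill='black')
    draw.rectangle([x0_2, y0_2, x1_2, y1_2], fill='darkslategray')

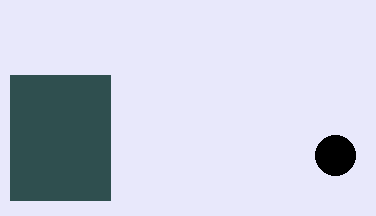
cx_1 = 335
cy_1 = 155
r_1 = 20
x0_2 = 10
y0_2 = 75
x1_2 = 110
y1_2 = 200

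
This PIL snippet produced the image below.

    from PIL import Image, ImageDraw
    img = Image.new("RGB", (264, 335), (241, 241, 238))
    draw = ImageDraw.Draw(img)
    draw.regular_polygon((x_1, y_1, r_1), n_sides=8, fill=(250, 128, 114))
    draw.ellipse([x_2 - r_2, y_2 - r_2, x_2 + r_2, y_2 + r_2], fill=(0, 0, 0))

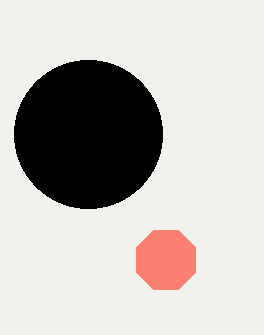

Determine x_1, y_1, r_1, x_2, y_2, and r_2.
x_1 = 166, y_1 = 260, r_1 = 32, x_2 = 88, y_2 = 134, r_2 = 74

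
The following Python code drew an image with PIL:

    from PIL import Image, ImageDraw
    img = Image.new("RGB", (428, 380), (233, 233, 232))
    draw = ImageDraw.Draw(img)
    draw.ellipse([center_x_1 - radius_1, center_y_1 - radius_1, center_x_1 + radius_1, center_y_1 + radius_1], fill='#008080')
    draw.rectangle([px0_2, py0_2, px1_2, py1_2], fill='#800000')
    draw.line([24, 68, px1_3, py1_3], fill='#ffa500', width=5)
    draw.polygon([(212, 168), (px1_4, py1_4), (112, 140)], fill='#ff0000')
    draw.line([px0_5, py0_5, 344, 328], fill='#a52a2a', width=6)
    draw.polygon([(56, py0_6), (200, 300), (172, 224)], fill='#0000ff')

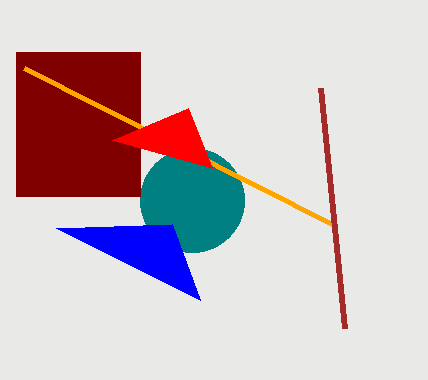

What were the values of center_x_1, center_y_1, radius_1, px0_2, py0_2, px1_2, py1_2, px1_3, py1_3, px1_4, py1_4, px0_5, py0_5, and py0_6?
center_x_1 = 192; center_y_1 = 200; radius_1 = 52; px0_2 = 16; py0_2 = 52; px1_2 = 140; py1_2 = 196; px1_3 = 332; py1_3 = 224; px1_4 = 188; py1_4 = 108; px0_5 = 320; py0_5 = 88; py0_6 = 228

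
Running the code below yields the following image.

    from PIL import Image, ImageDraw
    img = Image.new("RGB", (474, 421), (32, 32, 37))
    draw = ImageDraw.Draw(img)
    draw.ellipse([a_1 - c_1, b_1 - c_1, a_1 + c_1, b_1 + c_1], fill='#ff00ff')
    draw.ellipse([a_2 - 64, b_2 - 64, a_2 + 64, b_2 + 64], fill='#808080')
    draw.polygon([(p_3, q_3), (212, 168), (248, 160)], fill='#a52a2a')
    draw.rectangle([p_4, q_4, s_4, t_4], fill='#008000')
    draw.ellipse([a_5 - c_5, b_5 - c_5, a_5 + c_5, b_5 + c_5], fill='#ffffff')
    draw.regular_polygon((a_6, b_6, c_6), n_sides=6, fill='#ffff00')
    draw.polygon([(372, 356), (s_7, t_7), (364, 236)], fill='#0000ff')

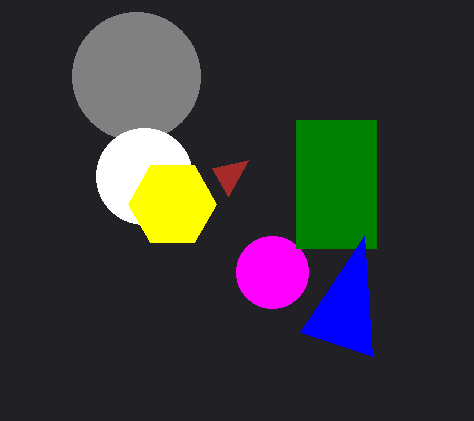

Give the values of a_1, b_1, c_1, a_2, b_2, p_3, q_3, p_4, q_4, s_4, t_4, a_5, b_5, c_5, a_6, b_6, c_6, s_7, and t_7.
a_1 = 272, b_1 = 272, c_1 = 36, a_2 = 136, b_2 = 76, p_3 = 228, q_3 = 196, p_4 = 296, q_4 = 120, s_4 = 376, t_4 = 248, a_5 = 144, b_5 = 176, c_5 = 48, a_6 = 172, b_6 = 204, c_6 = 44, s_7 = 300, t_7 = 332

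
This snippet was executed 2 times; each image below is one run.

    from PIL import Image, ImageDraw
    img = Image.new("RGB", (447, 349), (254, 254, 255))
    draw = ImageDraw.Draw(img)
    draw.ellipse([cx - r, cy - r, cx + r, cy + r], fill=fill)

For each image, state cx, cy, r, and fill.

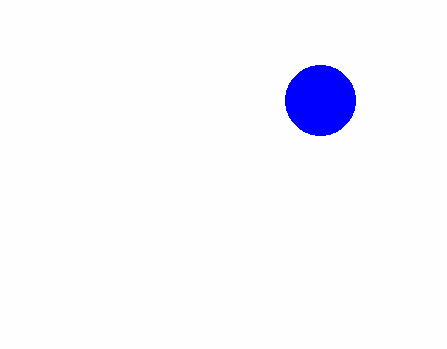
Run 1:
cx = 320
cy = 100
r = 35
fill = 'blue'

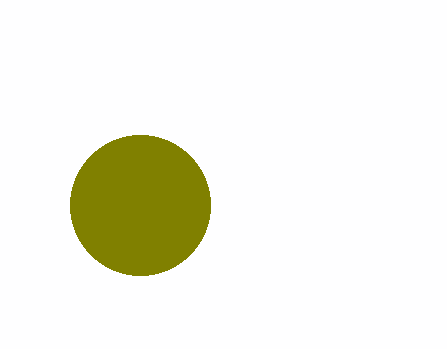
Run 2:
cx = 140, cy = 205, r = 70, fill = 'olive'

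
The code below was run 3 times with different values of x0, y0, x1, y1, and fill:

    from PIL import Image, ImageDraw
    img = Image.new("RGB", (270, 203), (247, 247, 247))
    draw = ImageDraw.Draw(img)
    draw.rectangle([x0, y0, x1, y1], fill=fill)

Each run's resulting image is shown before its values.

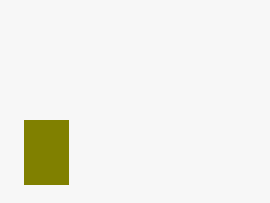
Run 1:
x0 = 24; y0 = 120; x1 = 68; y1 = 184; fill = 'olive'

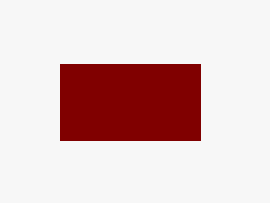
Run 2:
x0 = 60, y0 = 64, x1 = 200, y1 = 140, fill = 'maroon'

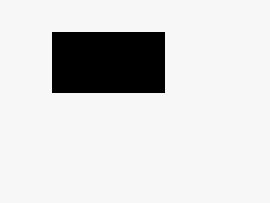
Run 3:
x0 = 52, y0 = 32, x1 = 164, y1 = 92, fill = 'black'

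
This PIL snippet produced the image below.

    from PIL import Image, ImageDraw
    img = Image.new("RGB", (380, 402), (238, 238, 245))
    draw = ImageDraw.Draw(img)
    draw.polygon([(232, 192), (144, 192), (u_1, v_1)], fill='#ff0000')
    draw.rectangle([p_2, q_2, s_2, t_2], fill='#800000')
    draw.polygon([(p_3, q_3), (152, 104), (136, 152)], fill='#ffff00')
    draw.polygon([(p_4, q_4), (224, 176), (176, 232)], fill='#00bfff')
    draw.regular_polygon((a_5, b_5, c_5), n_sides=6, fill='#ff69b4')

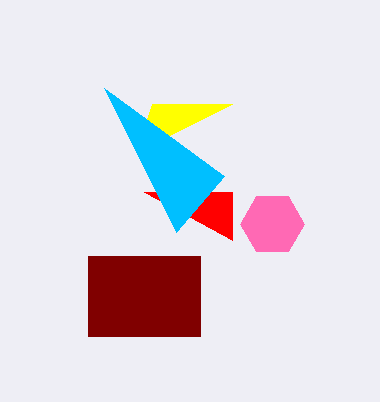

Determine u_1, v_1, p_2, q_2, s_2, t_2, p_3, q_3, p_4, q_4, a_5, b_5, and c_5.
u_1 = 232
v_1 = 240
p_2 = 88
q_2 = 256
s_2 = 200
t_2 = 336
p_3 = 232
q_3 = 104
p_4 = 104
q_4 = 88
a_5 = 272
b_5 = 224
c_5 = 32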